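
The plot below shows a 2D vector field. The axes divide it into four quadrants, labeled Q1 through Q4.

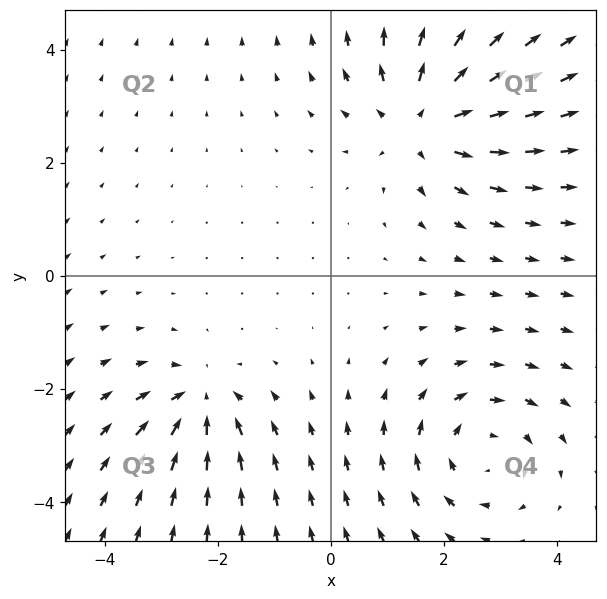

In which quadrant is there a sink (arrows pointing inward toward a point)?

Q3

The sink sits at approximately (-2.3, -2.2), which lies in quadrant Q3. The divergence there is about -4, negative as expected for a sink.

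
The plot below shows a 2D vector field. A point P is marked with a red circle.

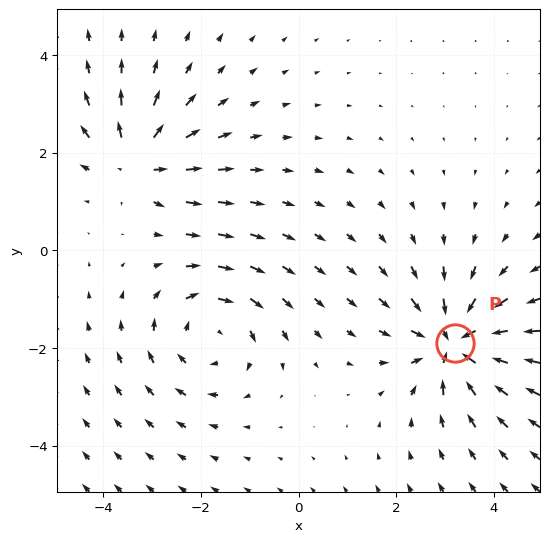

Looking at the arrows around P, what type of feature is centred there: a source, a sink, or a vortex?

At P (3.2, -1.9) the arrows converge inward. Divergence about -5, curl ≈0 — negative divergence with near-zero curl is a sink.

sink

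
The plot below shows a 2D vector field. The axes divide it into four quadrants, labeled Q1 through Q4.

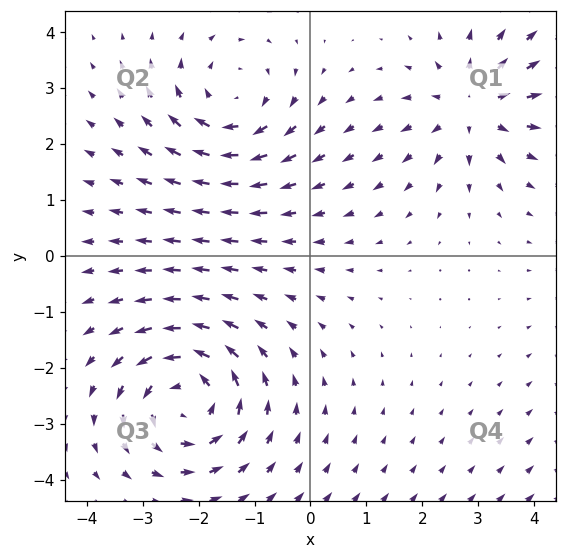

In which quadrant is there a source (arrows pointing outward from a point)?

Q1

The source sits at approximately (2.9, 2.7), which lies in quadrant Q1. The divergence there is about +3, positive as expected for a source.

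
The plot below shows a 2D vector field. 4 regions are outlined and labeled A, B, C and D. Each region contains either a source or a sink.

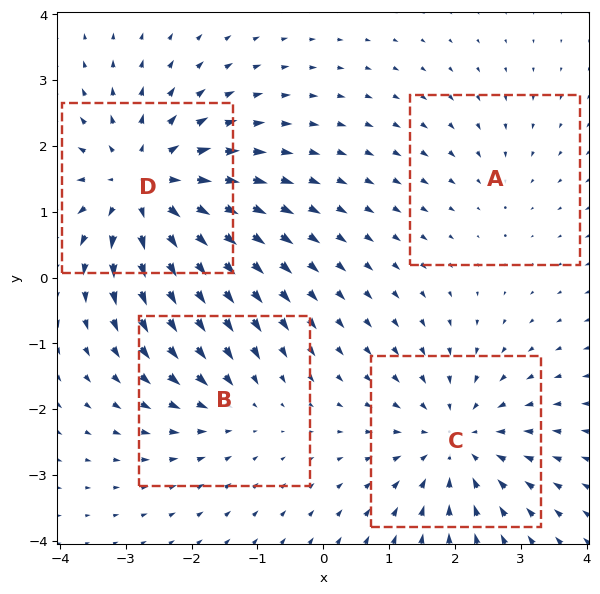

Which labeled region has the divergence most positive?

Divergence at each region's feature centre — A: about -2, B: about -3, C: about -5, D: about +6. Region D is most positive.

D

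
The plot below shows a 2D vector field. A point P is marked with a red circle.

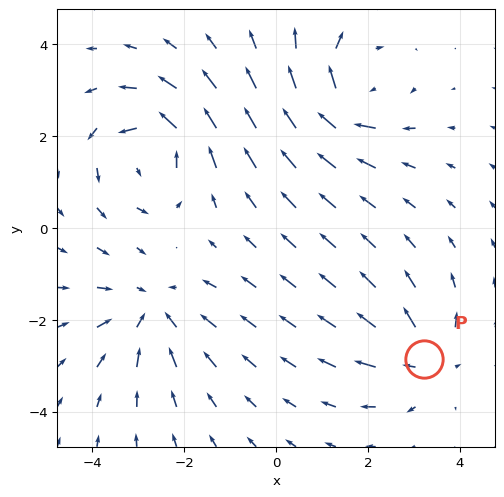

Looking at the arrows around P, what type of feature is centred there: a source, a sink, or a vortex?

source

At P (3.2, -2.9) the arrows spread outward. Divergence about +5, curl ≈0 — positive divergence with near-zero curl is a source.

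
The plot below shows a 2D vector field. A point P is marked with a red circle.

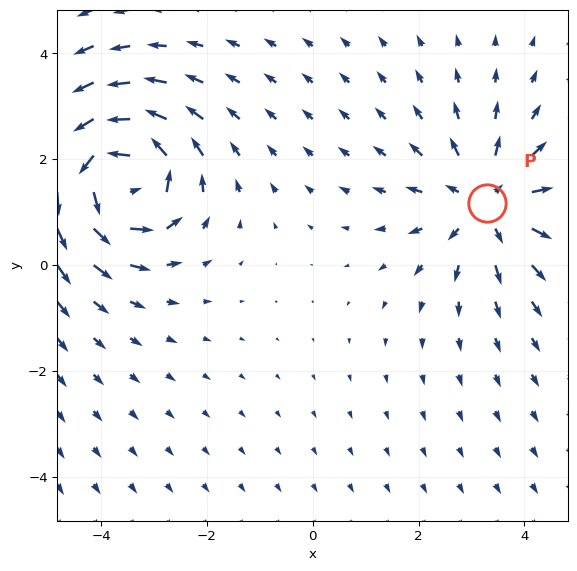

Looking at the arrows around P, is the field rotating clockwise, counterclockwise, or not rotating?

not rotating

Near P at (3.3, 1.2) the arrows show no circulation. The curl there is ≈0.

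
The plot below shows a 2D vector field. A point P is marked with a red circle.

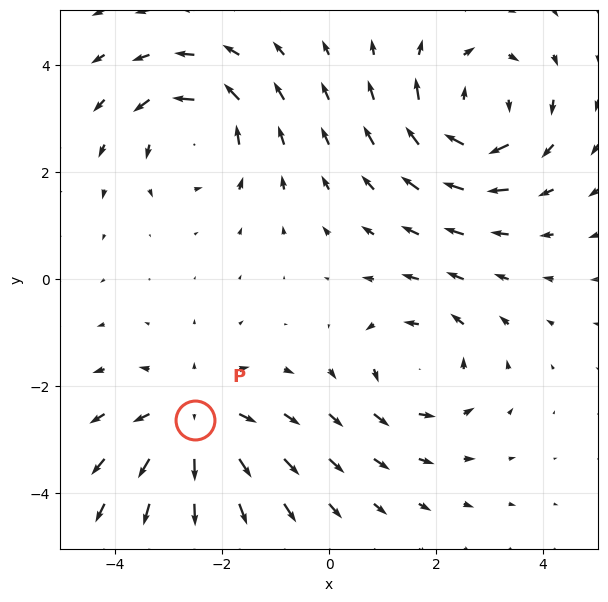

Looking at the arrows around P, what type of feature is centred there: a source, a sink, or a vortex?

source

At P (-2.5, -2.6) the arrows spread outward. Divergence about +4, curl ≈0 — positive divergence with near-zero curl is a source.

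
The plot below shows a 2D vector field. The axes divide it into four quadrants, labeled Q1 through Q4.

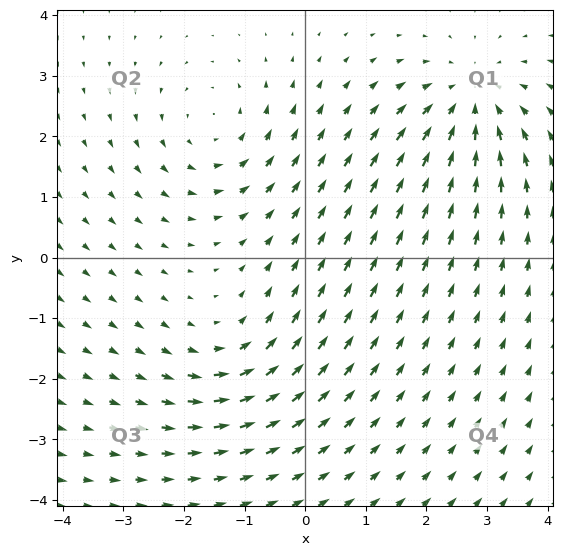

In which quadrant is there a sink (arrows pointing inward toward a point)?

Q1

The sink sits at approximately (2.7, 2.6), which lies in quadrant Q1. The divergence there is about -5, negative as expected for a sink.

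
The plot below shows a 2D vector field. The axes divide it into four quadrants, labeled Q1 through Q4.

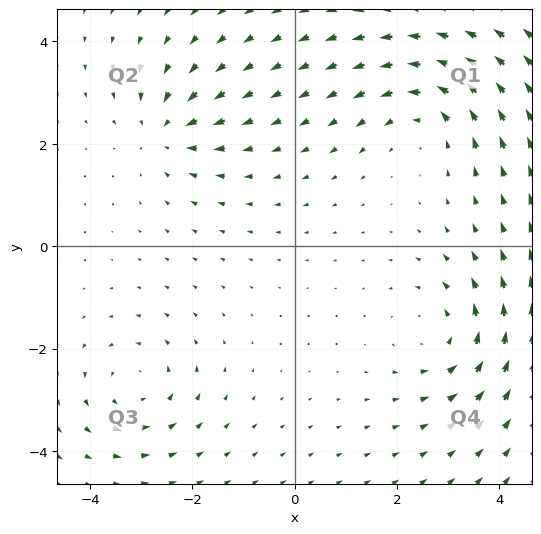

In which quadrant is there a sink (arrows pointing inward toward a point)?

The sink sits at approximately (-2.5, 2.3), which lies in quadrant Q2. The divergence there is about -3, negative as expected for a sink.

Q2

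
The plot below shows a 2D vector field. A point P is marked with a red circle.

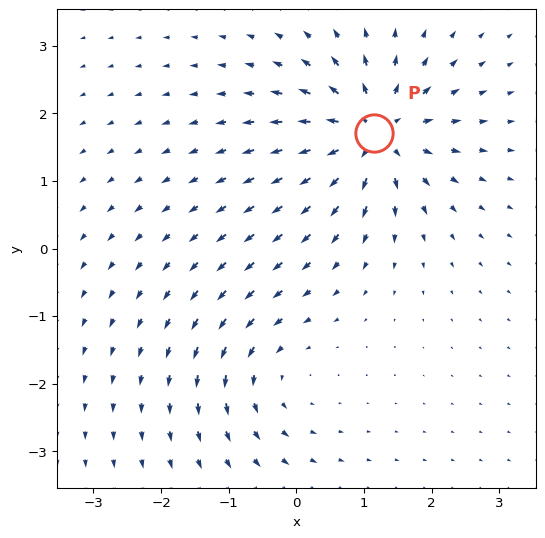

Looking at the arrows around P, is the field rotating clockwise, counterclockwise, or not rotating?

Near P at (1.1, 1.7) the arrows show no circulation. The curl there is ≈0.

not rotating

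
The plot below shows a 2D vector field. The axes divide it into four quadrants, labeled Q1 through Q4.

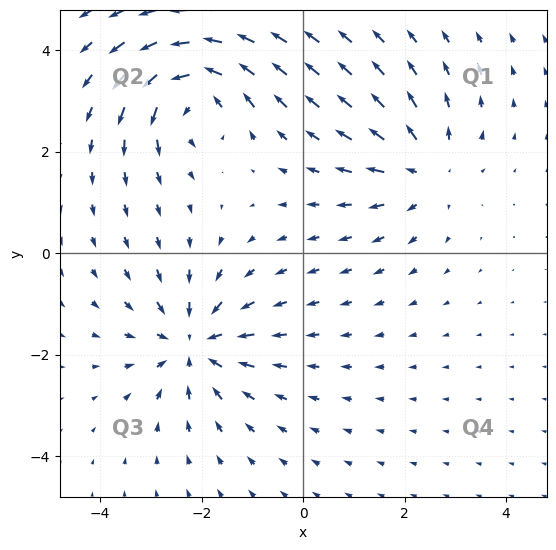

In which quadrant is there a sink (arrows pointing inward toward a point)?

Q3

The sink sits at approximately (-2.2, -1.8), which lies in quadrant Q3. The divergence there is about -4, negative as expected for a sink.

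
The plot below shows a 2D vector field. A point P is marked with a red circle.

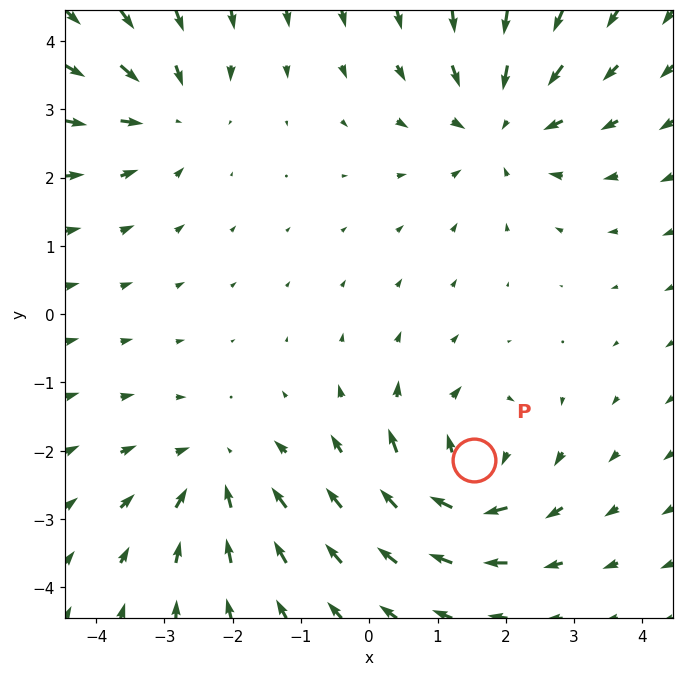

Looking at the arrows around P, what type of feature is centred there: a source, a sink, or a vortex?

vortex

At P (1.5, -2.1) the arrows circulate clockwise. Divergence ≈0, curl about -6 — near-zero divergence with nonzero curl is a vortex.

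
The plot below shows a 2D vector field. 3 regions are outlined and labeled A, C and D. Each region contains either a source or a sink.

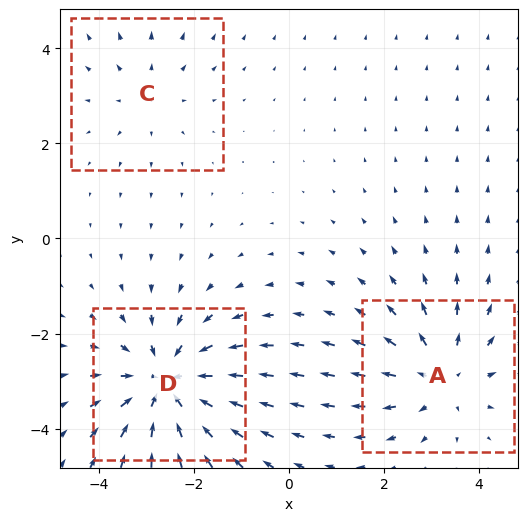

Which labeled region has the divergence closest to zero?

C

Divergence at each region's feature centre — A: about +3, C: about +2, D: about -4. Region C is closest to zero.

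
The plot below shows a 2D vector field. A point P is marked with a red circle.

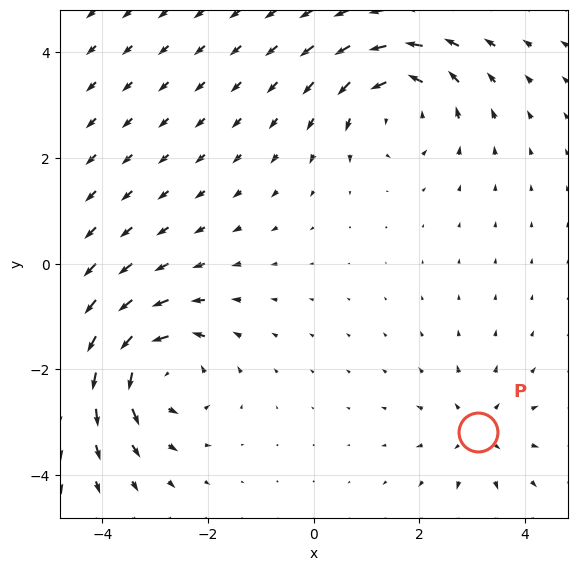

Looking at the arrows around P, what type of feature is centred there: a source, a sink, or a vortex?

At P (3.1, -3.2) the arrows spread outward. Divergence about +3, curl ≈0 — positive divergence with near-zero curl is a source.

source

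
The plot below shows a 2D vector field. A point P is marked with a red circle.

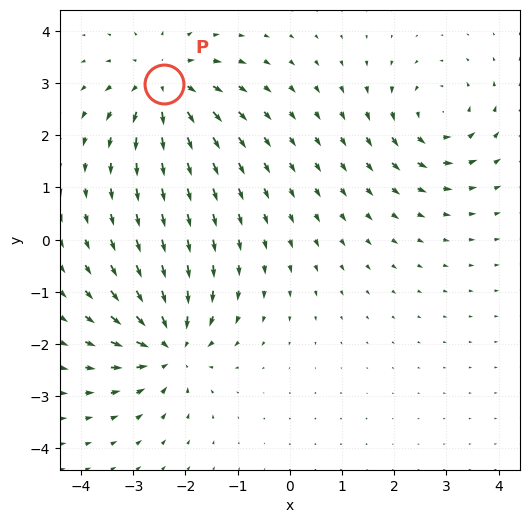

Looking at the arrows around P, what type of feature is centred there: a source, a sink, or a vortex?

source

At P (-2.4, 3.0) the arrows spread outward. Divergence about +5, curl ≈0 — positive divergence with near-zero curl is a source.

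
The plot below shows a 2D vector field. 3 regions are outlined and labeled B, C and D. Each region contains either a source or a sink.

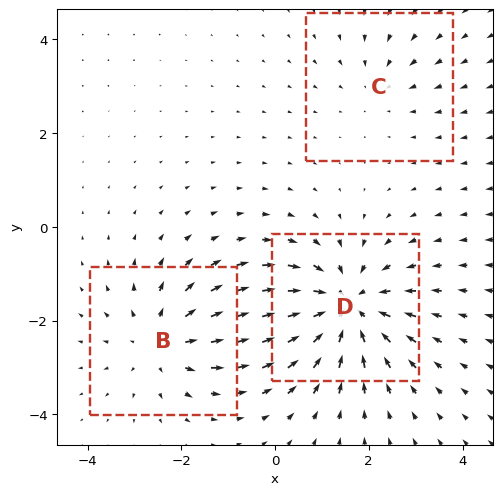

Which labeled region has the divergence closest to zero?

Divergence at each region's feature centre — B: about +3, C: about -2, D: about -4. Region C is closest to zero.

C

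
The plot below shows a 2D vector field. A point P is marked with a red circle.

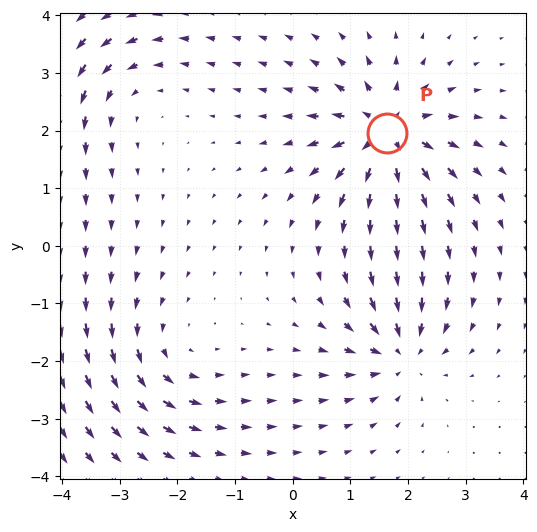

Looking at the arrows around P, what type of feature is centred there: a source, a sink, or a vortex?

source

At P (1.6, 1.9) the arrows spread outward. Divergence about +6, curl ≈0 — positive divergence with near-zero curl is a source.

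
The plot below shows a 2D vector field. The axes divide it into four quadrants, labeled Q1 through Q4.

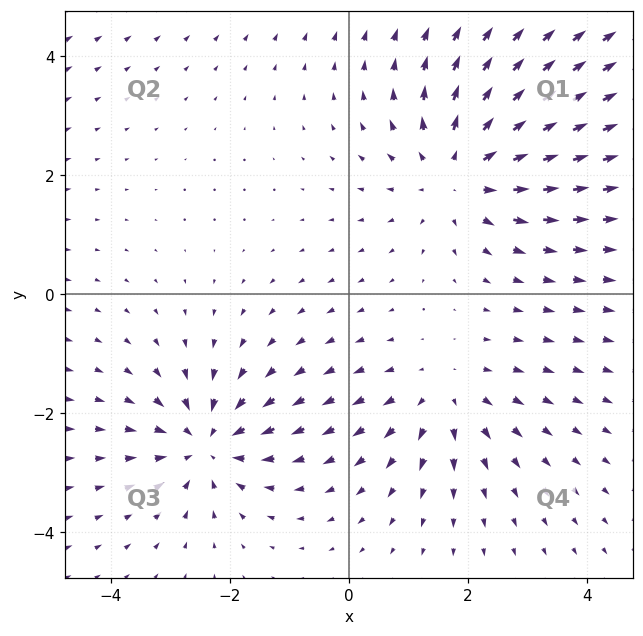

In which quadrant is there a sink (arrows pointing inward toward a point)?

Q3

The sink sits at approximately (-2.4, -2.5), which lies in quadrant Q3. The divergence there is about -4, negative as expected for a sink.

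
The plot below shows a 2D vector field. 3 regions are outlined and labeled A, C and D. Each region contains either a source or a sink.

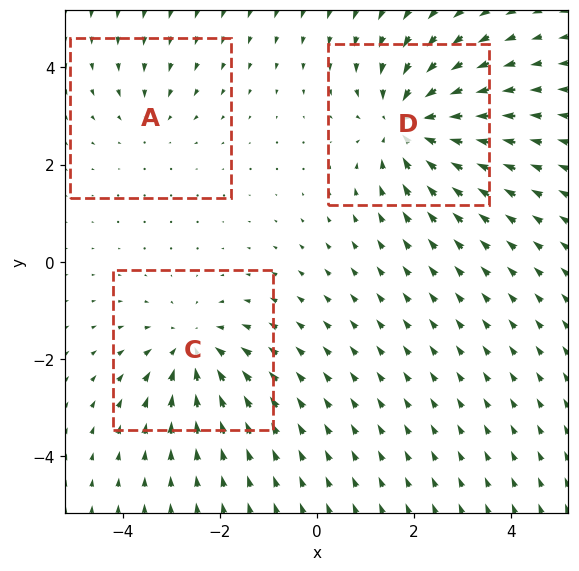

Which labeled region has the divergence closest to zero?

A

Divergence at each region's feature centre — A: about -2, C: about -3, D: about -4. Region A is closest to zero.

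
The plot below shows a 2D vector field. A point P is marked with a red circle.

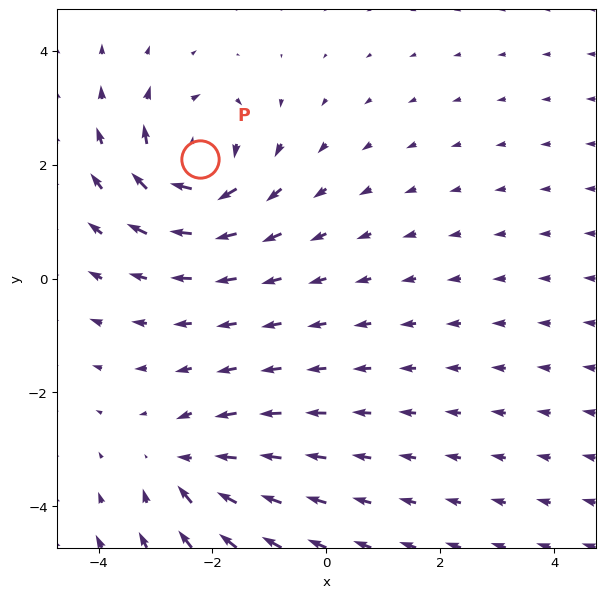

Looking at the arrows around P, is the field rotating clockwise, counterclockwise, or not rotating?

clockwise

Near P at (-2.2, 2.1) the arrows circulate clockwise. The curl (z-component) there is about -5; negative curl means clockwise rotation.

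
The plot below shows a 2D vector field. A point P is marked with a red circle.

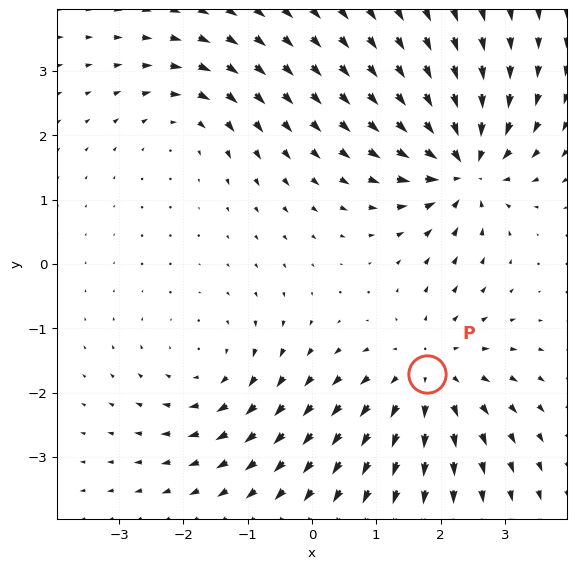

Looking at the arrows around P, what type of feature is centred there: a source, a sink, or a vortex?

At P (1.8, -1.7) the arrows spread outward. Divergence about +4, curl ≈0 — positive divergence with near-zero curl is a source.

source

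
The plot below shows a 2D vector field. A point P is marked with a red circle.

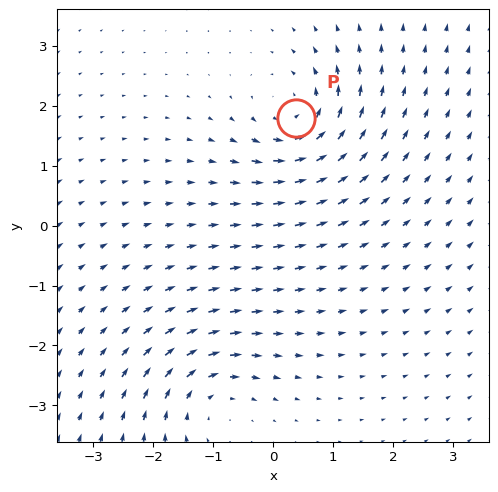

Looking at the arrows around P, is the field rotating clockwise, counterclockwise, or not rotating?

counterclockwise

Near P at (0.4, 1.8) the arrows circulate counterclockwise. The curl (z-component) there is about +4; positive curl means counterclockwise rotation.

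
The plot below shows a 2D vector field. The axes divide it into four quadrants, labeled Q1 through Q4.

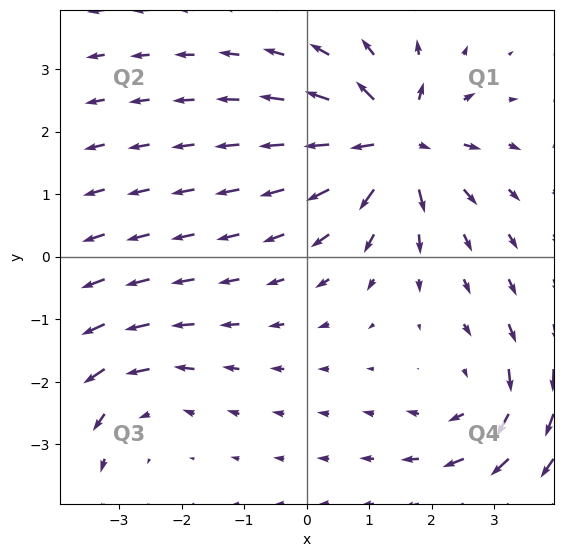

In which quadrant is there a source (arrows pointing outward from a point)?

Q1

The source sits at approximately (1.4, 1.8), which lies in quadrant Q1. The divergence there is about +6, positive as expected for a source.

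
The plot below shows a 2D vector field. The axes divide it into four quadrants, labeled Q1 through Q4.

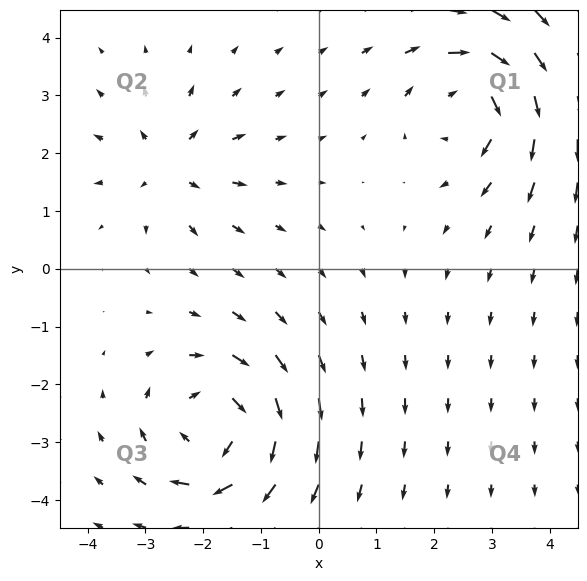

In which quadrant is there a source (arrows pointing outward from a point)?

Q2

The source sits at approximately (-2.6, 1.8), which lies in quadrant Q2. The divergence there is about +3, positive as expected for a source.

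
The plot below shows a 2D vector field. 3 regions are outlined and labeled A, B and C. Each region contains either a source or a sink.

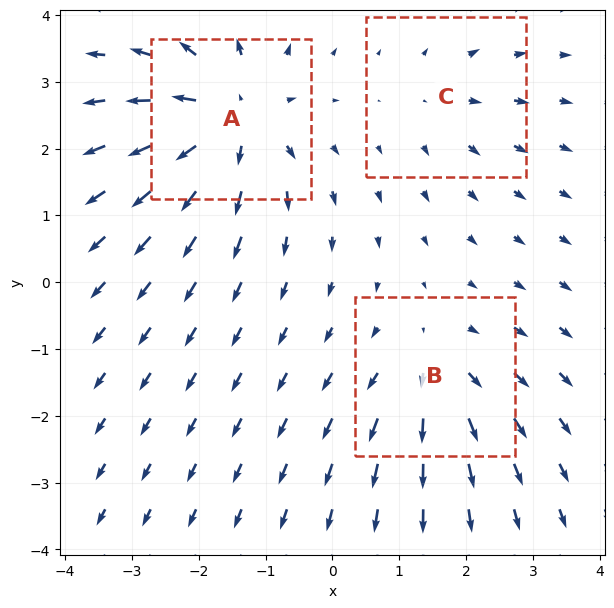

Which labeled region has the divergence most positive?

A

Divergence at each region's feature centre — A: about +6, B: about +3, C: about +2. Region A is most positive.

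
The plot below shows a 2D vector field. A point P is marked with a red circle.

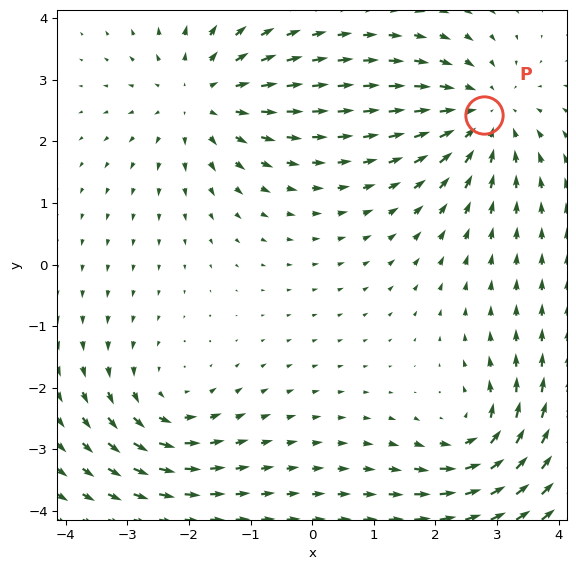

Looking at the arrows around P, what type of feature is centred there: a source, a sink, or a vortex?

sink

At P (2.8, 2.4) the arrows converge inward. Divergence about -4, curl ≈0 — negative divergence with near-zero curl is a sink.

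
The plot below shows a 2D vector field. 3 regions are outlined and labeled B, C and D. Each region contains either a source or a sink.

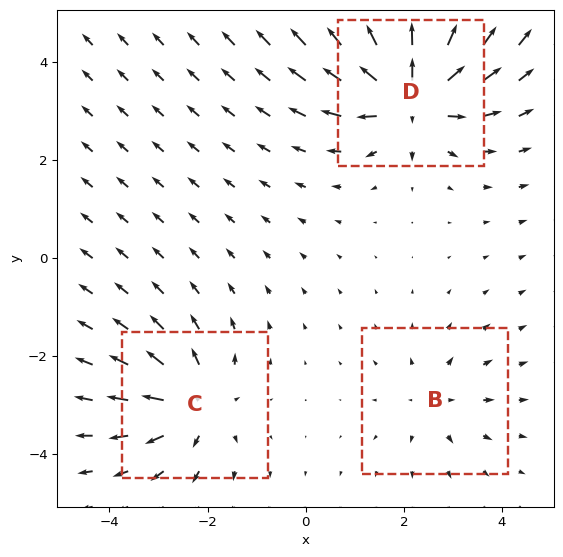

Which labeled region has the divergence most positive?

D

Divergence at each region's feature centre — B: about +2, C: about +4, D: about +6. Region D is most positive.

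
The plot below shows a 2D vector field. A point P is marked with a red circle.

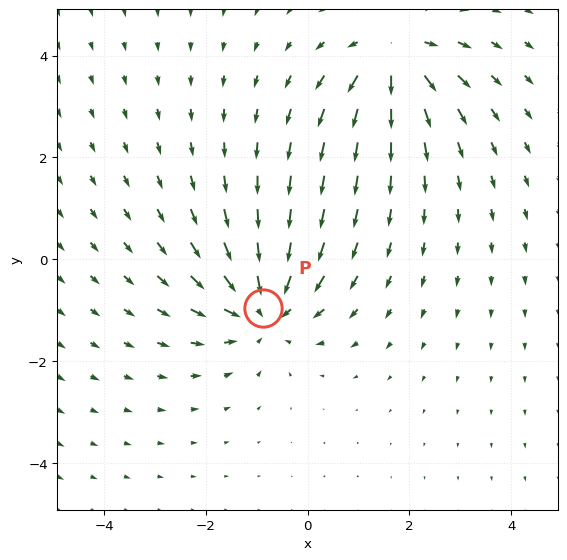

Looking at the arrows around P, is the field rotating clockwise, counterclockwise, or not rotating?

Near P at (-0.9, -1.0) the arrows show no circulation. The curl there is ≈0.

not rotating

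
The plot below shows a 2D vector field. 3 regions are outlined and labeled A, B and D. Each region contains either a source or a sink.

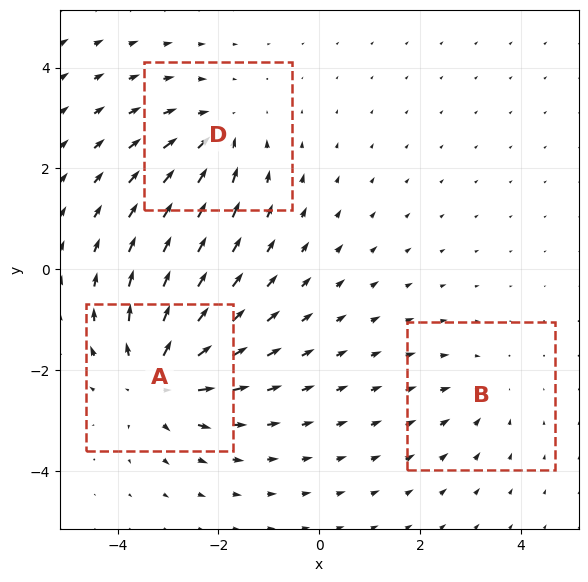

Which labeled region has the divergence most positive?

Divergence at each region's feature centre — A: about +5, B: about -2, D: about -3. Region A is most positive.

A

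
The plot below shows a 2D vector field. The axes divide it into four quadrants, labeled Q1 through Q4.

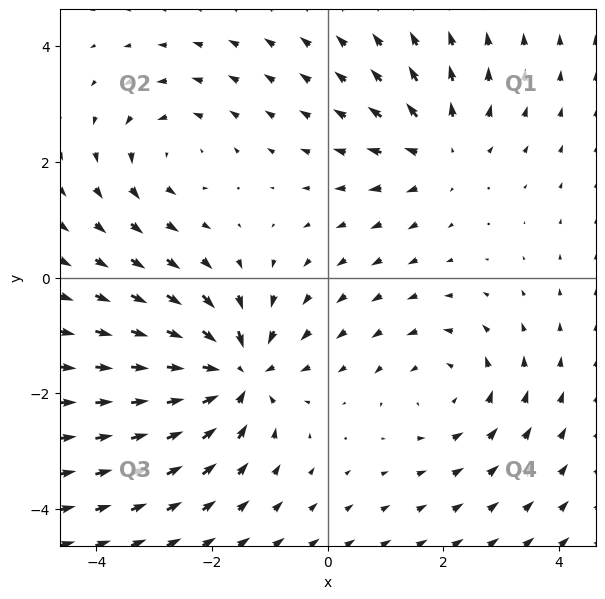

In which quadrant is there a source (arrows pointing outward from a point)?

Q1

The source sits at approximately (2.0, 2.2), which lies in quadrant Q1. The divergence there is about +4, positive as expected for a source.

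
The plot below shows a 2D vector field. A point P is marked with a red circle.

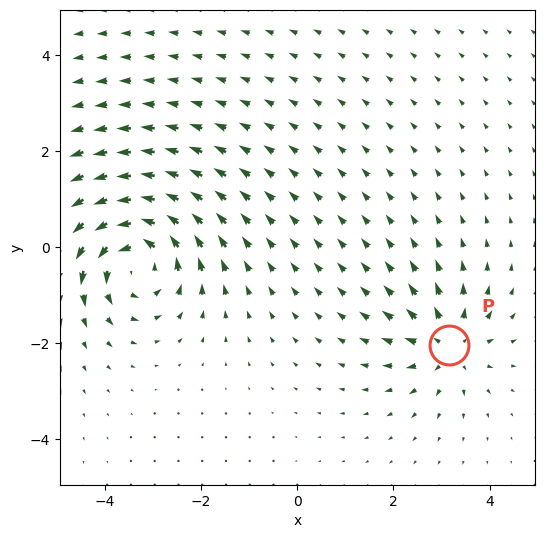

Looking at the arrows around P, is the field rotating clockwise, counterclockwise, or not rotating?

Near P at (3.1, -2.0) the arrows show no circulation. The curl there is ≈0.

not rotating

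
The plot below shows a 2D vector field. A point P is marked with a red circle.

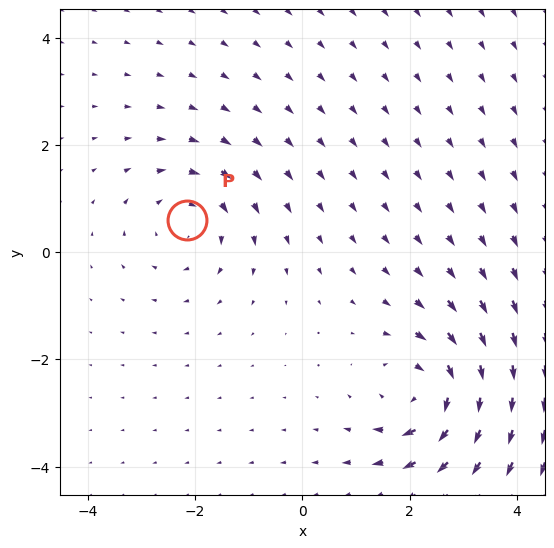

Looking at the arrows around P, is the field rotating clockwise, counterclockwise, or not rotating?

clockwise

Near P at (-2.1, 0.6) the arrows circulate clockwise. The curl (z-component) there is about -3; negative curl means clockwise rotation.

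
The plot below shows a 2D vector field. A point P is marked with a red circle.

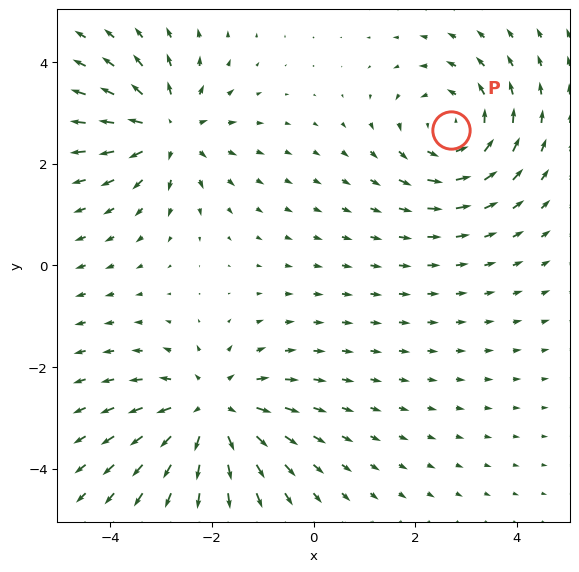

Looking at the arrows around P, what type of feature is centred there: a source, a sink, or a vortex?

At P (2.7, 2.7) the arrows circulate counterclockwise. Divergence ≈0, curl about +4 — near-zero divergence with nonzero curl is a vortex.

vortex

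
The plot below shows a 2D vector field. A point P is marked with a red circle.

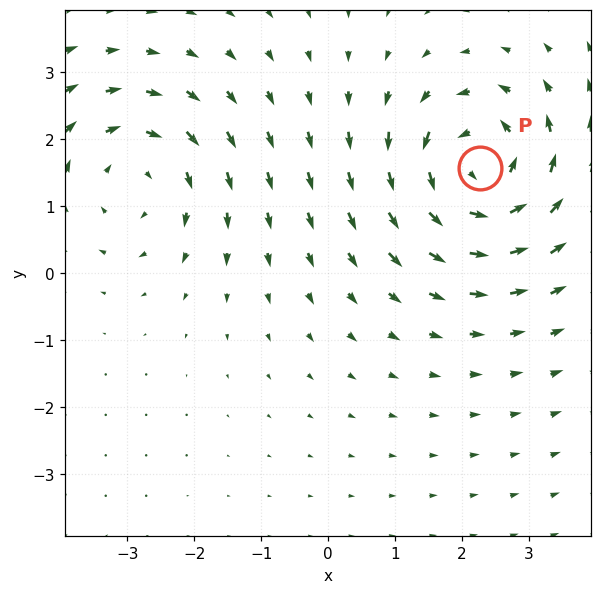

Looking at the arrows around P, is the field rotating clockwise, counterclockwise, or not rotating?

Near P at (2.3, 1.6) the arrows circulate counterclockwise. The curl (z-component) there is about +6; positive curl means counterclockwise rotation.

counterclockwise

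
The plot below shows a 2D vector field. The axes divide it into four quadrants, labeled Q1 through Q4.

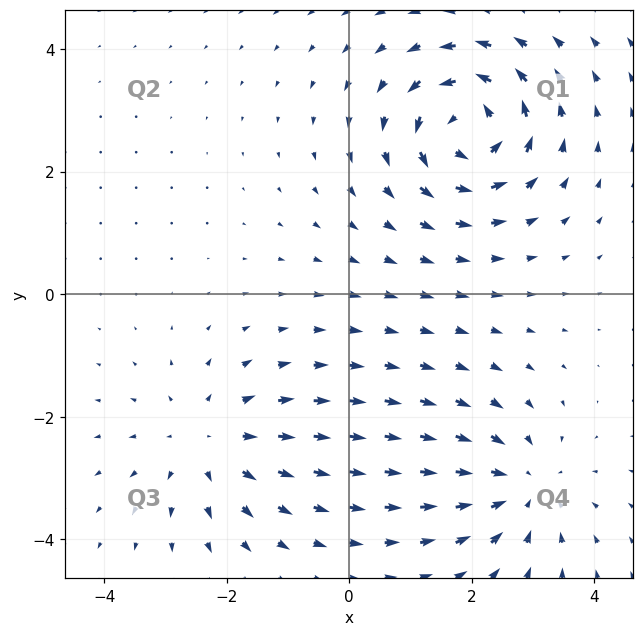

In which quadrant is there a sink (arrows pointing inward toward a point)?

Q4

The sink sits at approximately (2.8, -3.2), which lies in quadrant Q4. The divergence there is about -3, negative as expected for a sink.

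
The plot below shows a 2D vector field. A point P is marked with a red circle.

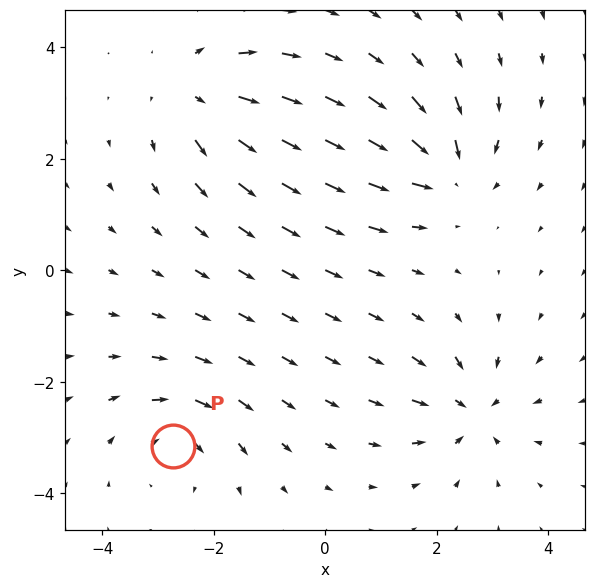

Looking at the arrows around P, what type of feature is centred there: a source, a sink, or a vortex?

vortex

At P (-2.7, -3.2) the arrows circulate clockwise. Divergence ≈0, curl about -5 — near-zero divergence with nonzero curl is a vortex.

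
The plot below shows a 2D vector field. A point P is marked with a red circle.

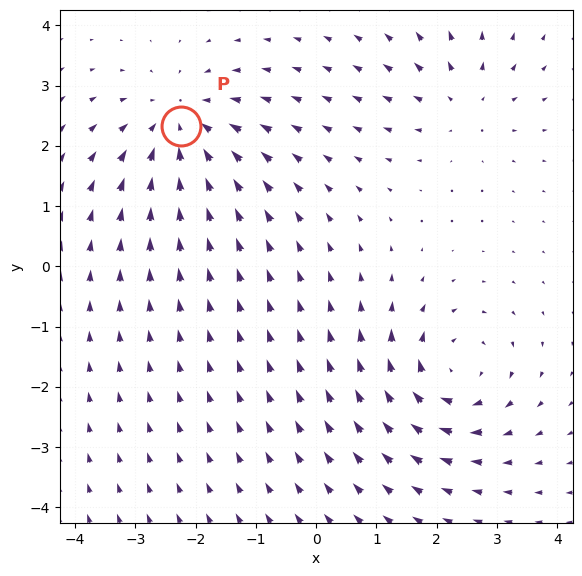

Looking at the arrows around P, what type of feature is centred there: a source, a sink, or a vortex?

sink

At P (-2.2, 2.3) the arrows converge inward. Divergence about -4, curl ≈0 — negative divergence with near-zero curl is a sink.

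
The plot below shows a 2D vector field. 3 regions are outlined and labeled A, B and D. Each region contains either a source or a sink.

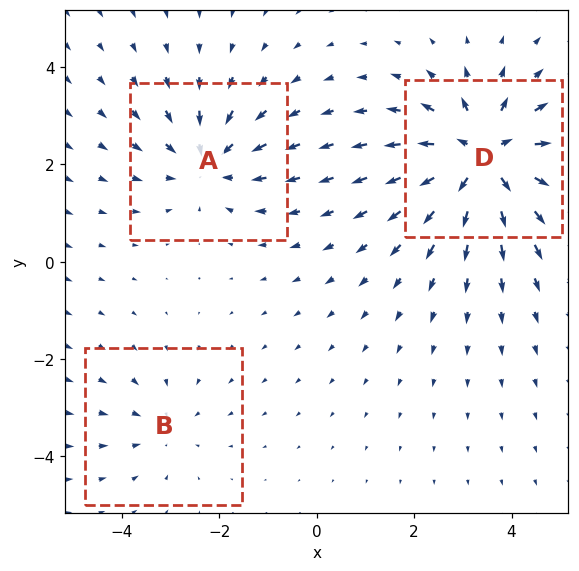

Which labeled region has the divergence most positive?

D

Divergence at each region's feature centre — A: about -3, B: about -2, D: about +5. Region D is most positive.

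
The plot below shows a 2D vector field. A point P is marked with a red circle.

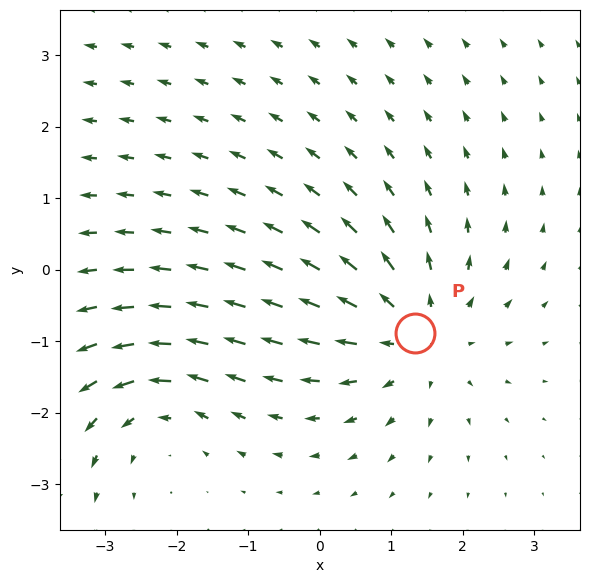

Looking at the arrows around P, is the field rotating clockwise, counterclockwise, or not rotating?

Near P at (1.3, -0.9) the arrows show no circulation. The curl there is ≈0.

not rotating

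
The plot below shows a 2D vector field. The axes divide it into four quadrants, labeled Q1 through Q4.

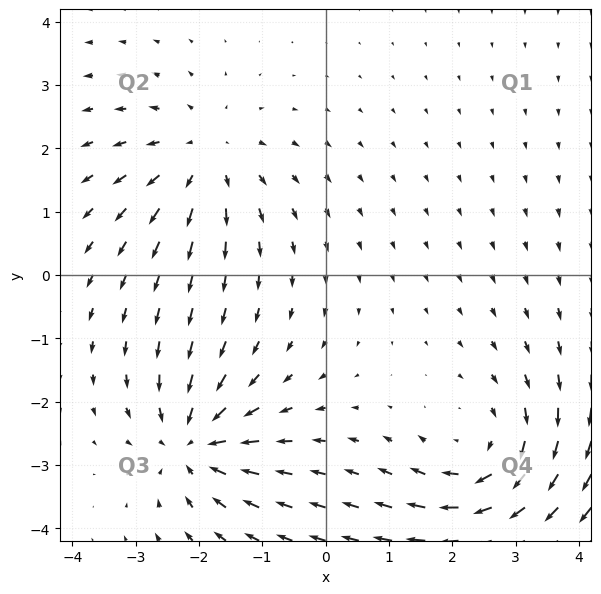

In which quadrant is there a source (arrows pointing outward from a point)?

Q2

The source sits at approximately (-1.9, 1.9), which lies in quadrant Q2. The divergence there is about +4, positive as expected for a source.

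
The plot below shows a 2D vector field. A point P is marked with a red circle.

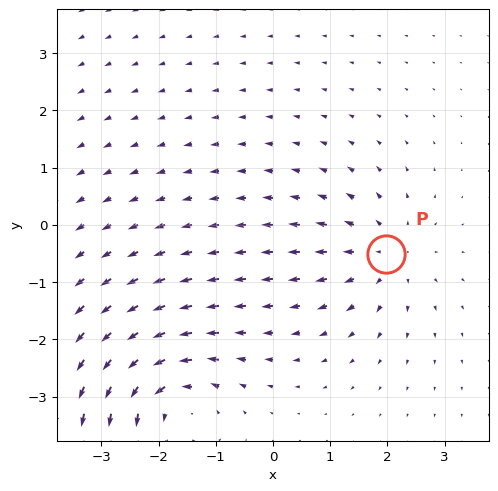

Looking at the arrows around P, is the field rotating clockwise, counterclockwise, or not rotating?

Near P at (2.0, -0.5) the arrows show no circulation. The curl there is ≈0.

not rotating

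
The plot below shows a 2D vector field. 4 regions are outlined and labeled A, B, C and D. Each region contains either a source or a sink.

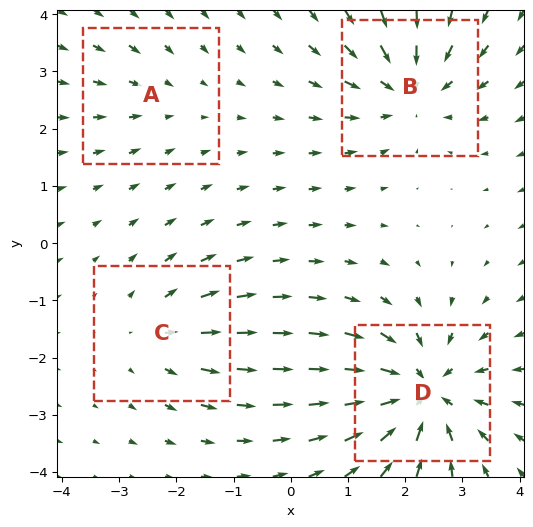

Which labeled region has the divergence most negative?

D

Divergence at each region's feature centre — A: about -2, B: about -5, C: about +3, D: about -7. Region D is most negative.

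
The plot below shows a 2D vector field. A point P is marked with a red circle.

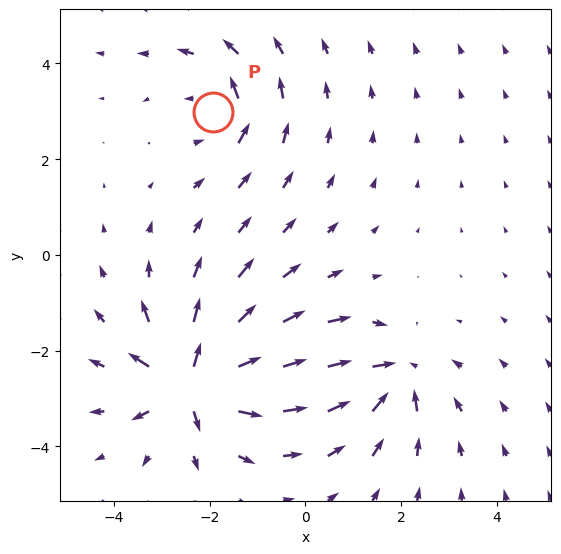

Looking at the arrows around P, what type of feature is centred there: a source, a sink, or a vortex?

vortex

At P (-1.9, 3.0) the arrows circulate counterclockwise. Divergence ≈0, curl about +3 — near-zero divergence with nonzero curl is a vortex.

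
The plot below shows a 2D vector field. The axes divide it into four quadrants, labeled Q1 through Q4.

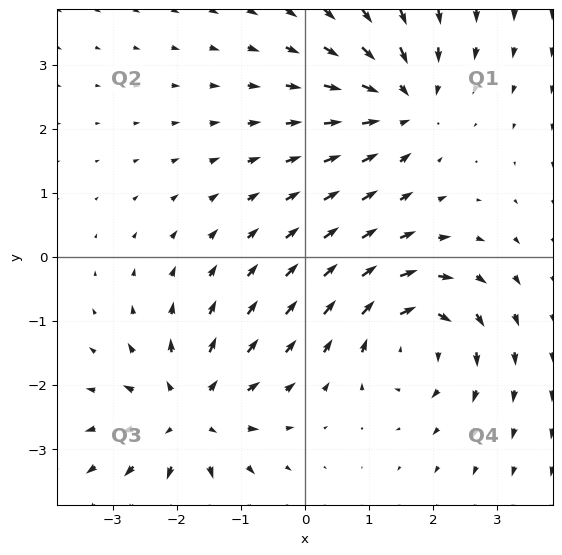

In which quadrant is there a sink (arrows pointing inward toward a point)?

Q1

The sink sits at approximately (1.5, 2.4), which lies in quadrant Q1. The divergence there is about -3, negative as expected for a sink.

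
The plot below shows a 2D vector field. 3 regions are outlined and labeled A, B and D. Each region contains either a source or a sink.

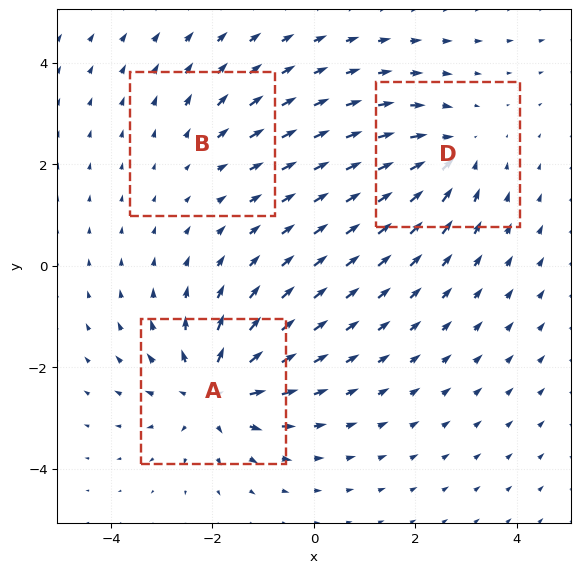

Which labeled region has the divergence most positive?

A

Divergence at each region's feature centre — A: about +5, B: about +2, D: about -3. Region A is most positive.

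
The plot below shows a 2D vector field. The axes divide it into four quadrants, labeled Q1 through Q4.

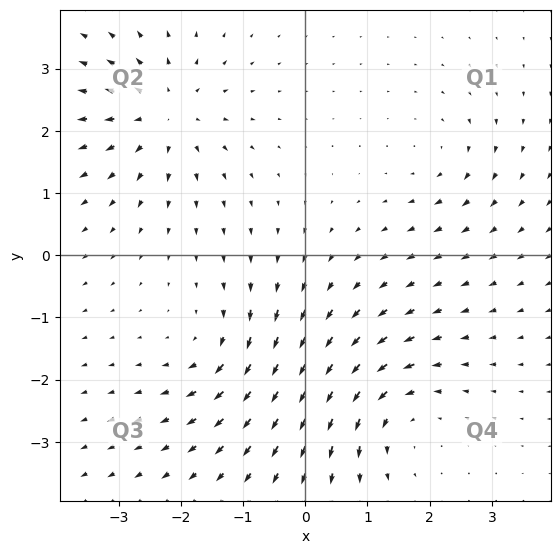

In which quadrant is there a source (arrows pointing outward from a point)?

Q2

The source sits at approximately (-2.2, 2.3), which lies in quadrant Q2. The divergence there is about +5, positive as expected for a source.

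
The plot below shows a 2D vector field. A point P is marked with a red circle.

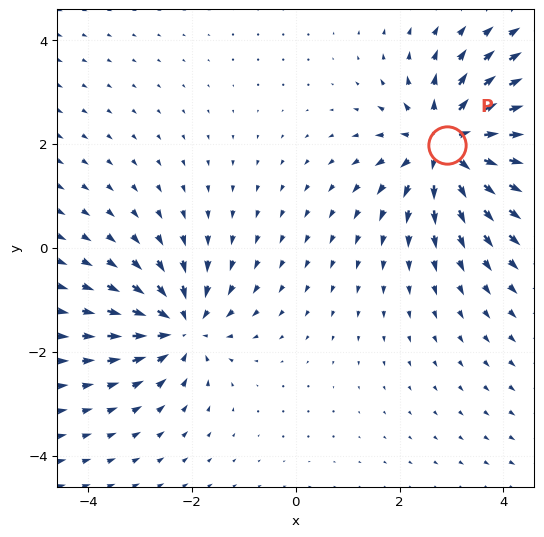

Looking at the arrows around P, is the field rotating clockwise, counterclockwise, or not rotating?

not rotating

Near P at (2.9, 2.0) the arrows show no circulation. The curl there is ≈0.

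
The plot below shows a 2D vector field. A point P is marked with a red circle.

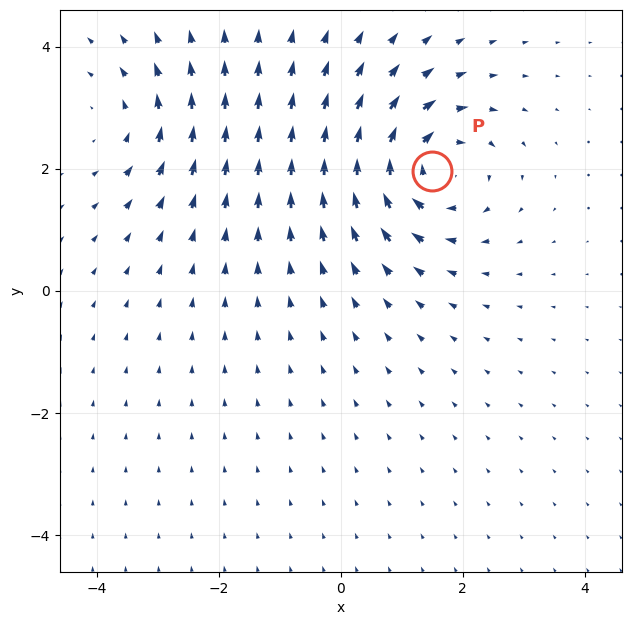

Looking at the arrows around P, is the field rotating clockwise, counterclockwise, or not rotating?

clockwise

Near P at (1.5, 2.0) the arrows circulate clockwise. The curl (z-component) there is about -5; negative curl means clockwise rotation.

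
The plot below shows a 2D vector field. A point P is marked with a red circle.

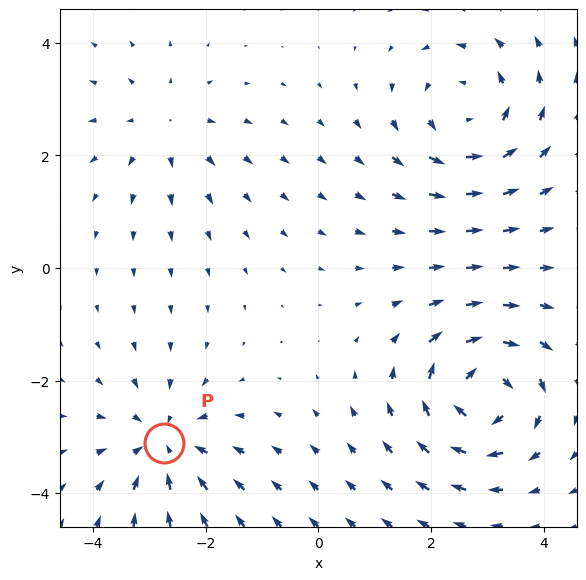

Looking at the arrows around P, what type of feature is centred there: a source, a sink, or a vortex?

At P (-2.7, -3.1) the arrows converge inward. Divergence about -4, curl ≈0 — negative divergence with near-zero curl is a sink.

sink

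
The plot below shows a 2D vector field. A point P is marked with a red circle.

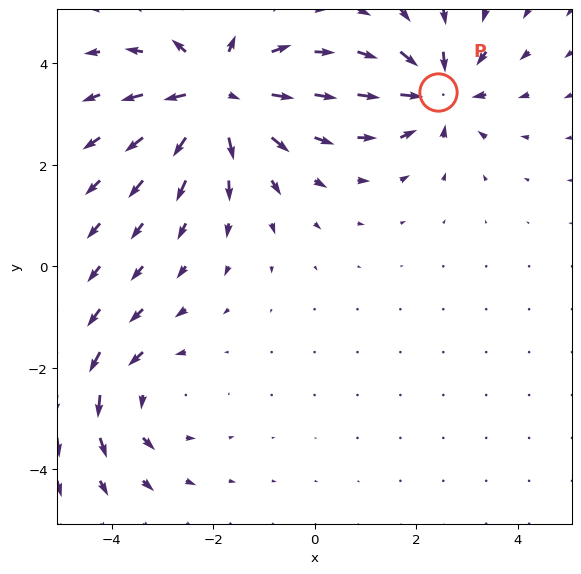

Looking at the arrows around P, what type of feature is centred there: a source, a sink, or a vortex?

sink

At P (2.4, 3.4) the arrows converge inward. Divergence about -4, curl ≈0 — negative divergence with near-zero curl is a sink.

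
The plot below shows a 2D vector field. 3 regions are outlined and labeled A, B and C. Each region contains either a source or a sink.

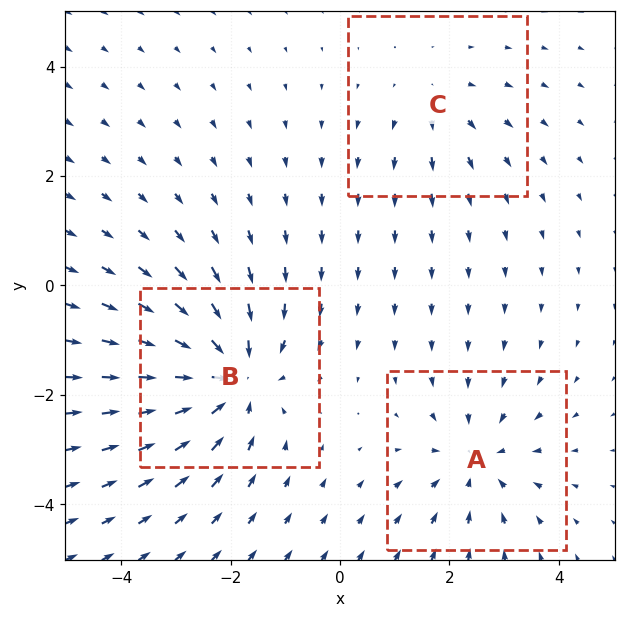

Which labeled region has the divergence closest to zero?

Divergence at each region's feature centre — A: about -3, B: about -5, C: about +2. Region C is closest to zero.

C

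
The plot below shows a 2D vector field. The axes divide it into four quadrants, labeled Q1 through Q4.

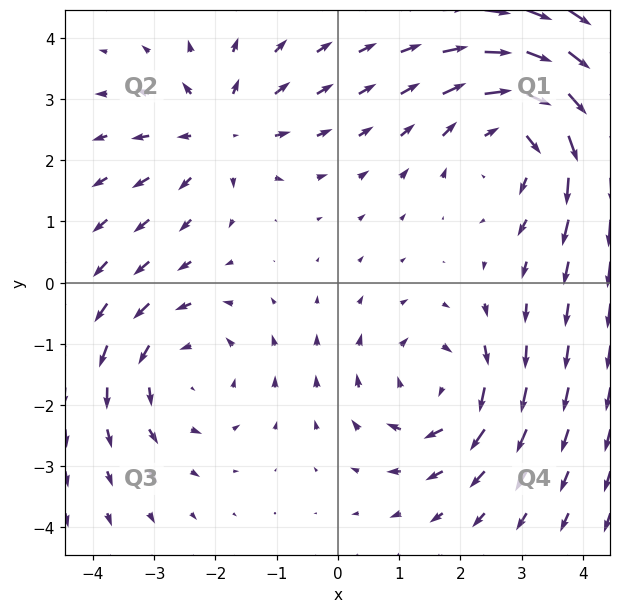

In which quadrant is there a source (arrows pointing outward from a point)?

The source sits at approximately (-1.9, 2.5), which lies in quadrant Q2. The divergence there is about +3, positive as expected for a source.

Q2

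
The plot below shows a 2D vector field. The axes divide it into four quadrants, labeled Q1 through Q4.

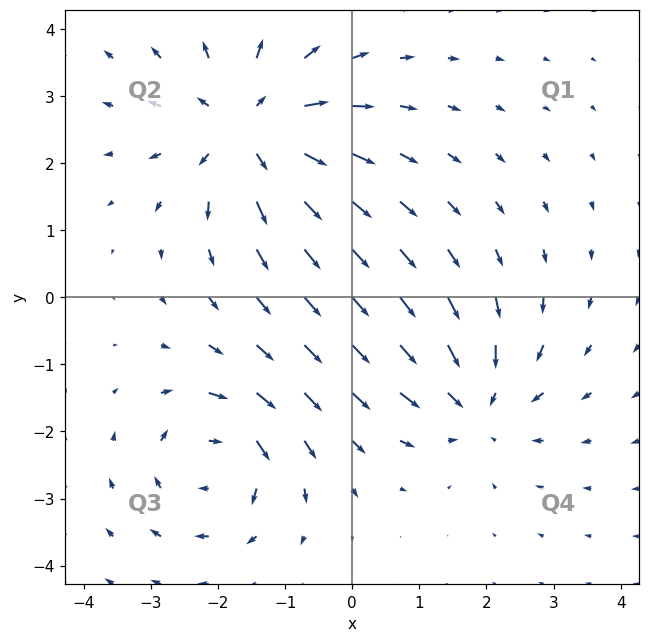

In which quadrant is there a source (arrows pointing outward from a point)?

Q2

The source sits at approximately (-1.5, 2.5), which lies in quadrant Q2. The divergence there is about +5, positive as expected for a source.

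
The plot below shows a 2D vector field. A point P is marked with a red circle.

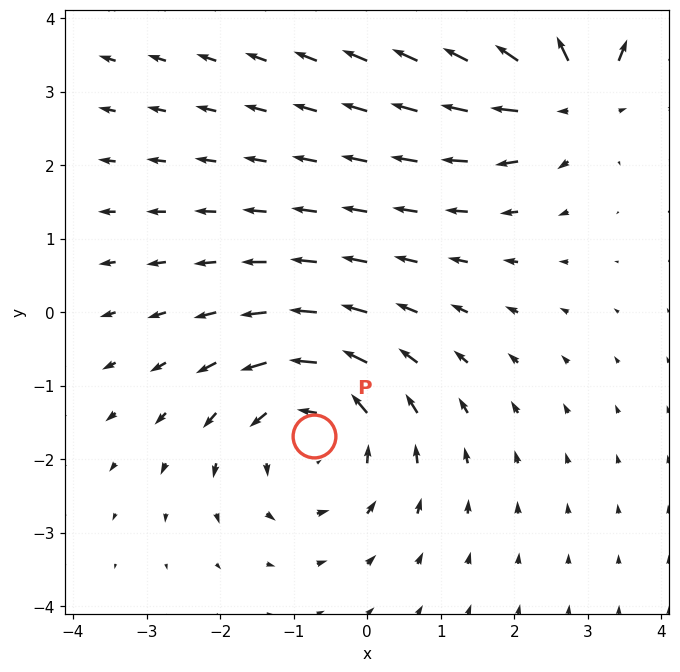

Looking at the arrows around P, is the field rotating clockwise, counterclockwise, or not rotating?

Near P at (-0.7, -1.7) the arrows circulate counterclockwise. The curl (z-component) there is about +4; positive curl means counterclockwise rotation.

counterclockwise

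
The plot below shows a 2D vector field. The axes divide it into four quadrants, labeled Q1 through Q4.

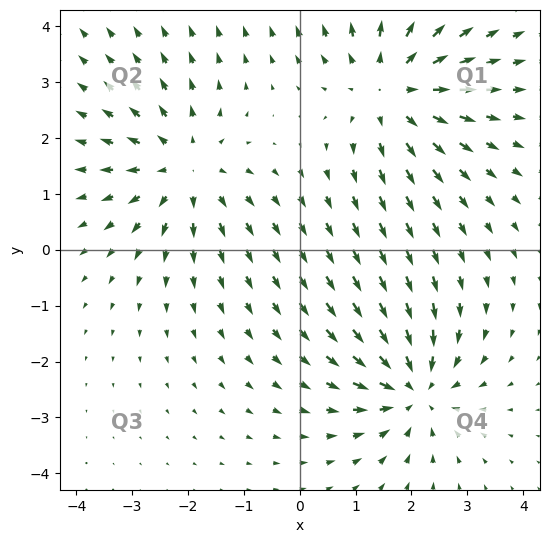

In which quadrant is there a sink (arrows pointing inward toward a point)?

Q4

The sink sits at approximately (2.0, -2.5), which lies in quadrant Q4. The divergence there is about -4, negative as expected for a sink.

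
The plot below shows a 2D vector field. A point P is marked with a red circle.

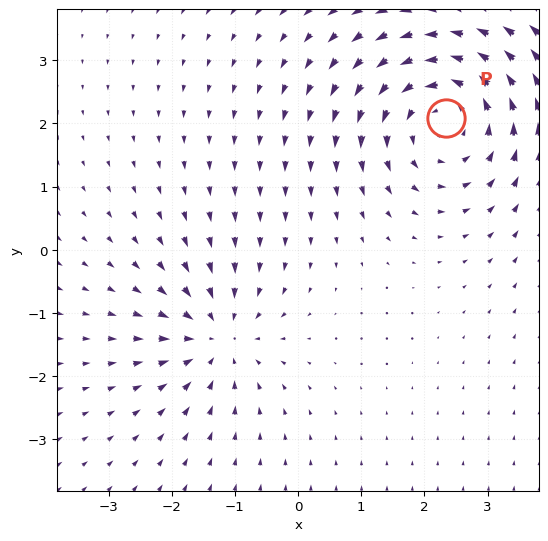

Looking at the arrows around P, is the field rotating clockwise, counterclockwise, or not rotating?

Near P at (2.3, 2.1) the arrows circulate counterclockwise. The curl (z-component) there is about +4; positive curl means counterclockwise rotation.

counterclockwise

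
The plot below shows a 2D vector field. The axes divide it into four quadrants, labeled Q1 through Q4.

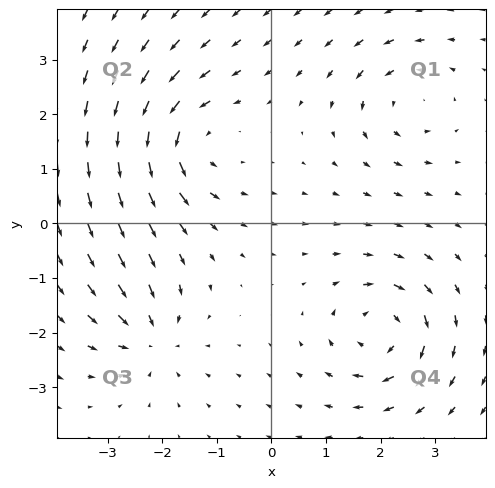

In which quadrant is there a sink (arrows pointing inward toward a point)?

The sink sits at approximately (-2.2, -2.1), which lies in quadrant Q3. The divergence there is about -5, negative as expected for a sink.

Q3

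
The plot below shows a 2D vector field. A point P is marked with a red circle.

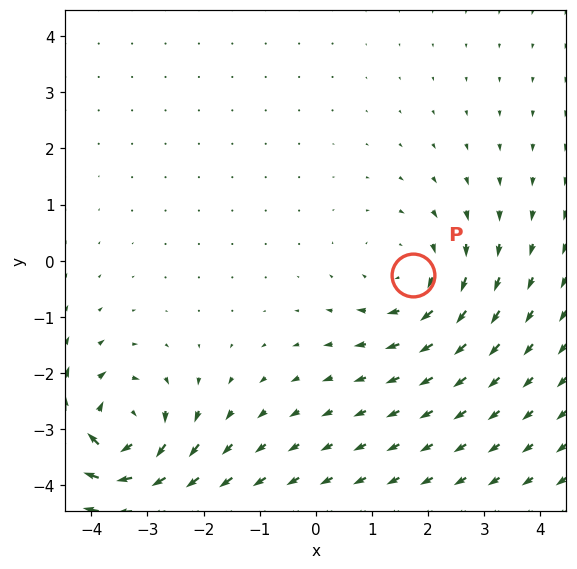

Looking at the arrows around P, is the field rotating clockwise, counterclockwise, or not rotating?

Near P at (1.7, -0.3) the arrows circulate clockwise. The curl (z-component) there is about -2; negative curl means clockwise rotation.

clockwise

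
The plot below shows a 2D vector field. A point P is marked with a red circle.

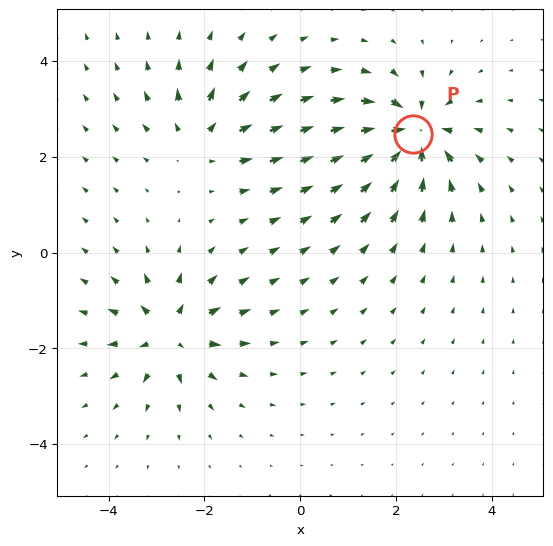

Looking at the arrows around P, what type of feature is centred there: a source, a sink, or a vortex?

sink

At P (2.3, 2.5) the arrows converge inward. Divergence about -6, curl ≈0 — negative divergence with near-zero curl is a sink.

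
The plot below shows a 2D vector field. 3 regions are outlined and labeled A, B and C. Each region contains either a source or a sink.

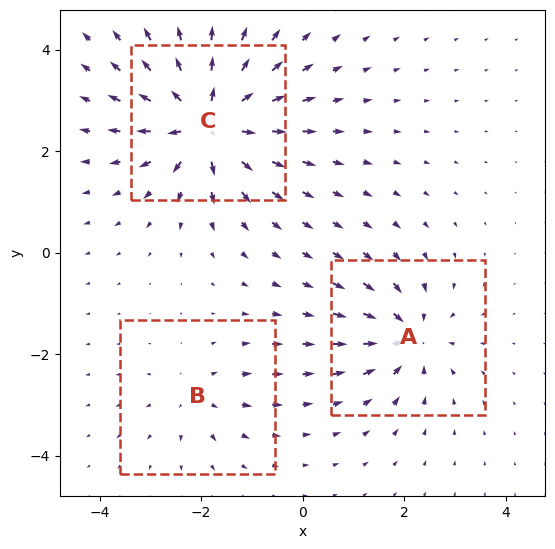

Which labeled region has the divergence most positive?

Divergence at each region's feature centre — A: about -4, B: about +2, C: about +7. Region C is most positive.

C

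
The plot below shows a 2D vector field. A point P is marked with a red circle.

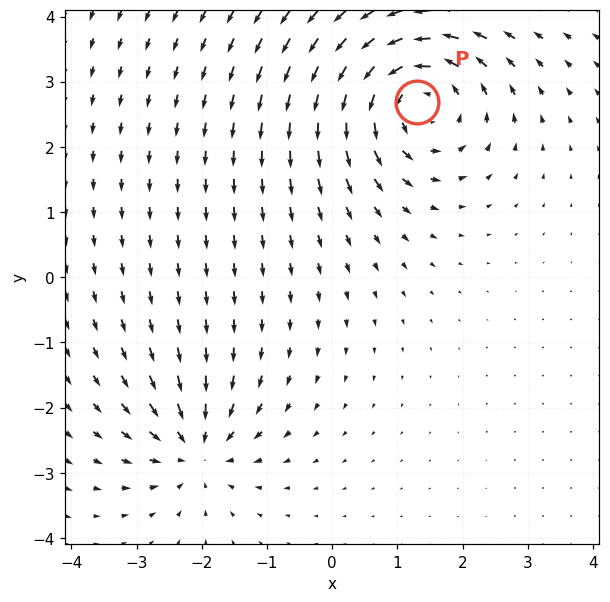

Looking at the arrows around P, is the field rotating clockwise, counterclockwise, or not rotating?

counterclockwise

Near P at (1.3, 2.7) the arrows circulate counterclockwise. The curl (z-component) there is about +5; positive curl means counterclockwise rotation.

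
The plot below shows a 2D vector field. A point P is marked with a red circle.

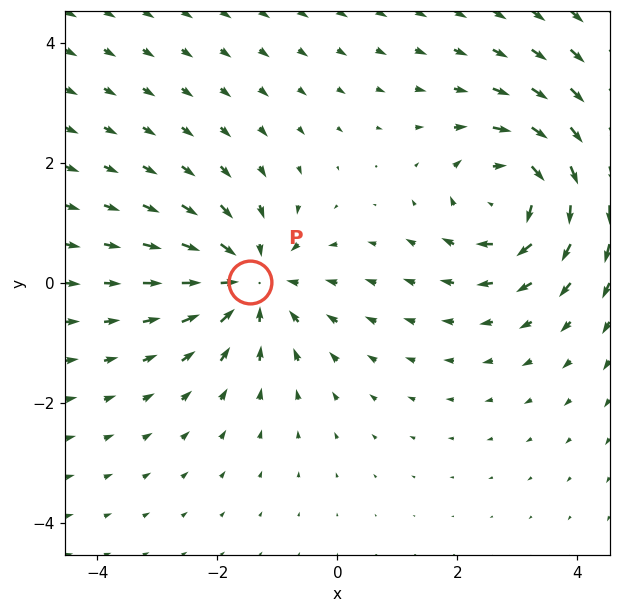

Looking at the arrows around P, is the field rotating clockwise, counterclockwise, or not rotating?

not rotating

Near P at (-1.4, 0.0) the arrows show no circulation. The curl there is ≈0.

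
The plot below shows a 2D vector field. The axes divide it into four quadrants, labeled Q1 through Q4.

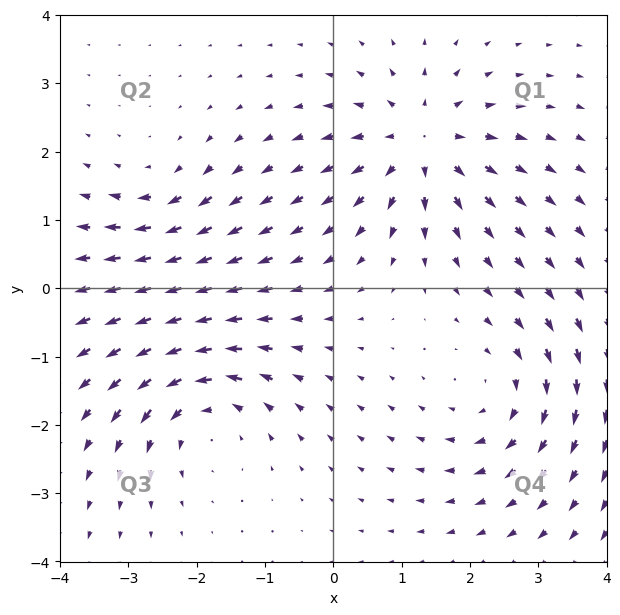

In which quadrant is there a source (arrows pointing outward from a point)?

Q1

The source sits at approximately (1.3, 2.1), which lies in quadrant Q1. The divergence there is about +6, positive as expected for a source.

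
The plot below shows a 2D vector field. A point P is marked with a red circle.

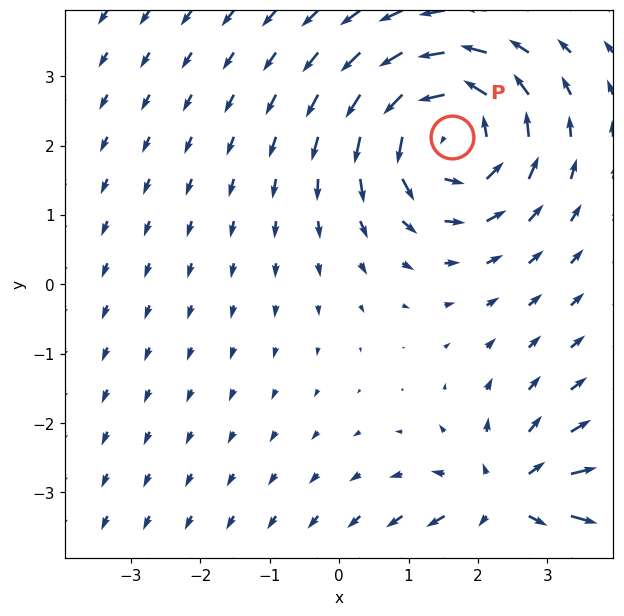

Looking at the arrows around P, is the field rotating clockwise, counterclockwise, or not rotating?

counterclockwise

Near P at (1.6, 2.1) the arrows circulate counterclockwise. The curl (z-component) there is about +5; positive curl means counterclockwise rotation.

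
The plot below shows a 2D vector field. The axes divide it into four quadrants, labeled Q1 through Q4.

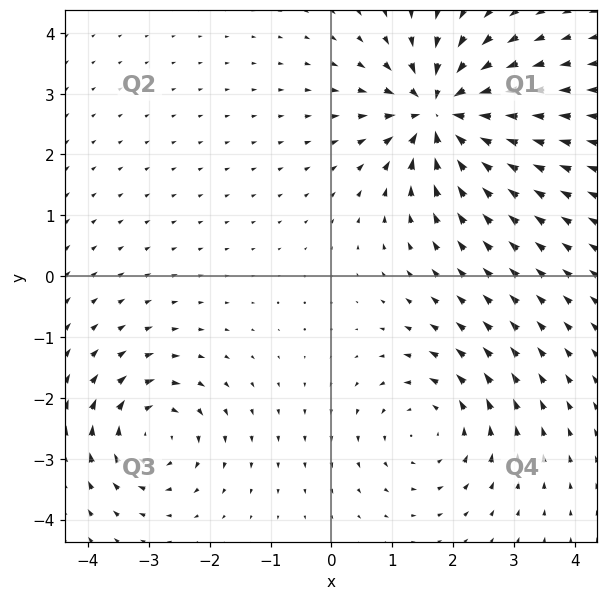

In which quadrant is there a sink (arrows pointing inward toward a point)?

The sink sits at approximately (1.8, 2.7), which lies in quadrant Q1. The divergence there is about -6, negative as expected for a sink.

Q1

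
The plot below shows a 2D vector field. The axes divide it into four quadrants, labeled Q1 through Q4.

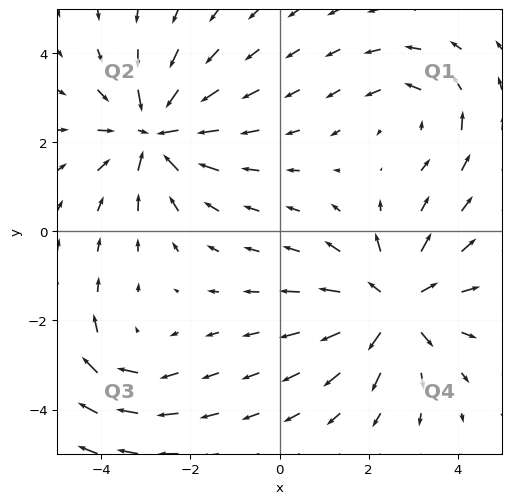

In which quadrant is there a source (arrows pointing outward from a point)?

The source sits at approximately (2.6, -1.7), which lies in quadrant Q4. The divergence there is about +4, positive as expected for a source.

Q4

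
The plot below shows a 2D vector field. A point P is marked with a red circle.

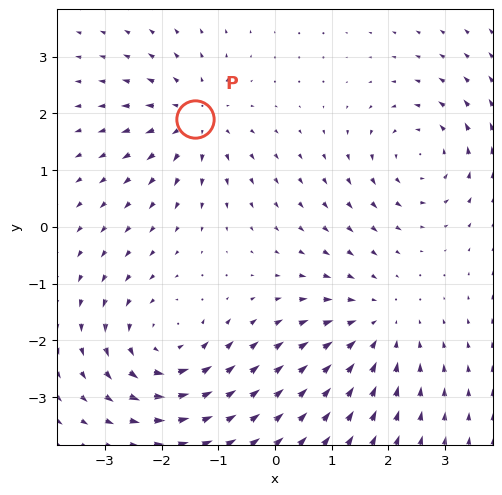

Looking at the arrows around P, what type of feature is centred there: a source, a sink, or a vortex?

source

At P (-1.4, 1.9) the arrows spread outward. Divergence about +4, curl ≈0 — positive divergence with near-zero curl is a source.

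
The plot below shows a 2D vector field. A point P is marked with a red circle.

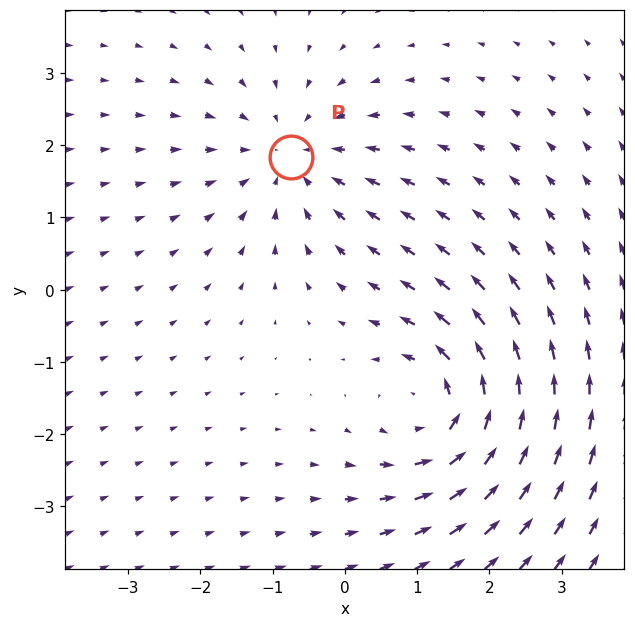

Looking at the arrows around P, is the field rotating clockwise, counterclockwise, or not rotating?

Near P at (-0.8, 1.8) the arrows show no circulation. The curl there is ≈0.

not rotating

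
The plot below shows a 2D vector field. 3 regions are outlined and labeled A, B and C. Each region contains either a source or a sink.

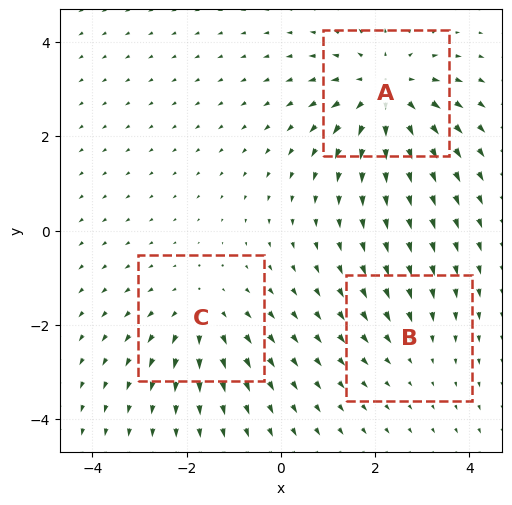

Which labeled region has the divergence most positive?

Divergence at each region's feature centre — A: about +5, B: about -2, C: about +3. Region A is most positive.

A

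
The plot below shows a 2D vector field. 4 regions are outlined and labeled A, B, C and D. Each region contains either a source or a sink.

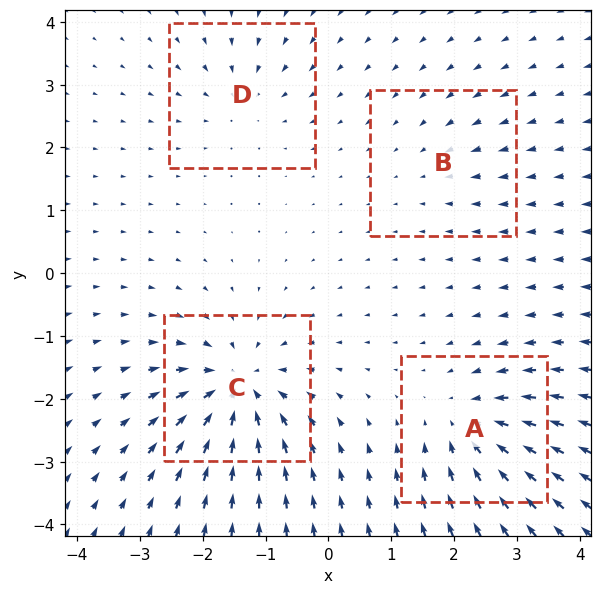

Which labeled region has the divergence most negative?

Divergence at each region's feature centre — A: about -6, B: about -2, C: about -9, D: about -4. Region C is most negative.

C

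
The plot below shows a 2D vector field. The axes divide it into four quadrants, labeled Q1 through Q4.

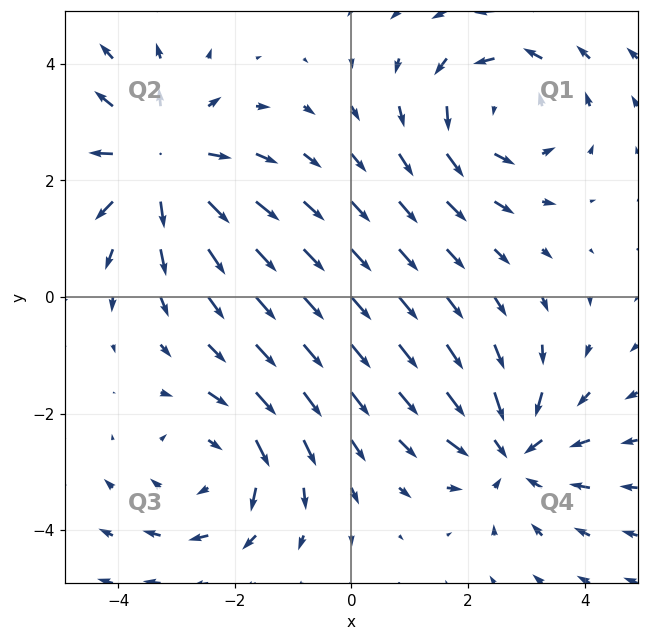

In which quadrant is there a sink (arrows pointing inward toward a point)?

The sink sits at approximately (2.7, -2.7), which lies in quadrant Q4. The divergence there is about -4, negative as expected for a sink.

Q4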